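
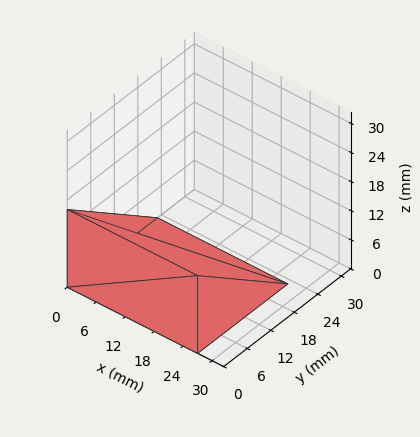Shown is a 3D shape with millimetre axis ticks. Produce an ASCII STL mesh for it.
Reading the render: the shape is a wedge (ramp): 27 × 23 mm base, rising to 16 mm along the y=0 edge and sloping linearly to z=0 at y=23 (dimensions read to the nearest mm from the axis ticks). For the STL, each face is triangulated and given an outward normal.

solid part
  facet normal 0.0000 0.0000 -1.0000
    outer loop
      vertex 27.00 23.00 0.00
      vertex 27.00 0.00 0.00
      vertex 0.00 0.00 0.00
    endloop
  endfacet
  facet normal 0.0000 0.0000 -1.0000
    outer loop
      vertex 0.00 23.00 0.00
      vertex 27.00 23.00 0.00
      vertex 0.00 0.00 0.00
    endloop
  endfacet
  facet normal 0.0000 -1.0000 0.0000
    outer loop
      vertex 0.00 0.00 0.00
      vertex 27.00 0.00 0.00
      vertex 27.00 0.00 16.00
    endloop
  endfacet
  facet normal 0.0000 -1.0000 0.0000
    outer loop
      vertex 0.00 0.00 0.00
      vertex 27.00 0.00 16.00
      vertex 0.00 0.00 16.00
    endloop
  endfacet
  facet normal 0.0000 0.5711 0.8209
    outer loop
      vertex 0.00 0.00 16.00
      vertex 27.00 0.00 16.00
      vertex 27.00 23.00 0.00
    endloop
  endfacet
  facet normal 0.0000 0.5711 0.8209
    outer loop
      vertex 0.00 0.00 16.00
      vertex 27.00 23.00 0.00
      vertex 0.00 23.00 0.00
    endloop
  endfacet
  facet normal -1.0000 0.0000 0.0000
    outer loop
      vertex 0.00 0.00 16.00
      vertex 0.00 23.00 0.00
      vertex 0.00 0.00 0.00
    endloop
  endfacet
  facet normal 1.0000 0.0000 0.0000
    outer loop
      vertex 27.00 0.00 0.00
      vertex 27.00 23.00 0.00
      vertex 27.00 0.00 16.00
    endloop
  endfacet
endsolid part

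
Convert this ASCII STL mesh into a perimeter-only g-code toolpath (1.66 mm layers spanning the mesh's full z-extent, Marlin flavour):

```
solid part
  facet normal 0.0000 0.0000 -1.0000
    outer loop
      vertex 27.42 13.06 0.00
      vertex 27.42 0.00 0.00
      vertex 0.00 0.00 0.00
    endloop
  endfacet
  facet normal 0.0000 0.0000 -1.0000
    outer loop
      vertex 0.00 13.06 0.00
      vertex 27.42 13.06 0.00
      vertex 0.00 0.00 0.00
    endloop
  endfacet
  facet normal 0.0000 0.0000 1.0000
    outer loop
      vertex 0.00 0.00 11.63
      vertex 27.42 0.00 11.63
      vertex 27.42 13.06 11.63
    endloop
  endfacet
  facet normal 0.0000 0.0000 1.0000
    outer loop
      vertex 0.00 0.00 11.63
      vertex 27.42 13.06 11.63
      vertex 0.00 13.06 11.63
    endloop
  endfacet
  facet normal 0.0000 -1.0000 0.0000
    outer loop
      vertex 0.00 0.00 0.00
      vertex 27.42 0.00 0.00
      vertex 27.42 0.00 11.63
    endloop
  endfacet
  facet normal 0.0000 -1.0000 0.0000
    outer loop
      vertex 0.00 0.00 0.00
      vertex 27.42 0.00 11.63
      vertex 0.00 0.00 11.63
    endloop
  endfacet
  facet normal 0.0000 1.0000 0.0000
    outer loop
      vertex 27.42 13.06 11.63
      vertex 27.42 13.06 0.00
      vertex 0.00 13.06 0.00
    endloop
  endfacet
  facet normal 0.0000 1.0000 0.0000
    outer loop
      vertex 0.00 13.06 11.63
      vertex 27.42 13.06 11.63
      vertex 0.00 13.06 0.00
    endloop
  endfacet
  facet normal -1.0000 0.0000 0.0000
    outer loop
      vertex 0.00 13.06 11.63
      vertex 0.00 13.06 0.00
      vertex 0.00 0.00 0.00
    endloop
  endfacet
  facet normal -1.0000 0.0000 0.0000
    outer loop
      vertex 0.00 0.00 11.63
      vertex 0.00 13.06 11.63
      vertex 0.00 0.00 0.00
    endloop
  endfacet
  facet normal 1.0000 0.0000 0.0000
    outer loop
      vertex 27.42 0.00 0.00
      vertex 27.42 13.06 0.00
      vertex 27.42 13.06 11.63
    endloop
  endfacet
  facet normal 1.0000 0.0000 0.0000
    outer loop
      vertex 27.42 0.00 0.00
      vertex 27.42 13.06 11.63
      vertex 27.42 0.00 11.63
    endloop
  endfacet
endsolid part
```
; perimeter-only toolpath
G21 ; units = mm
G90 ; absolute positioning
G28 ; home
; layer 1
G0 Z1.66
G0 X0.00 Y0.00
G1 X27.42 Y0.00
G1 X27.42 Y13.06
G1 X0.00 Y13.06
G1 X0.00 Y0.00
; layer 2
G0 Z3.32
G0 X0.00 Y0.00
G1 X27.42 Y0.00
G1 X27.42 Y13.06
G1 X0.00 Y13.06
G1 X0.00 Y0.00
; layer 3
G0 Z4.98
G0 X0.00 Y0.00
G1 X27.42 Y0.00
G1 X27.42 Y13.06
G1 X0.00 Y13.06
G1 X0.00 Y0.00
; layer 4
G0 Z6.65
G0 X0.00 Y0.00
G1 X27.42 Y0.00
G1 X27.42 Y13.06
G1 X0.00 Y13.06
G1 X0.00 Y0.00
; layer 5
G0 Z8.31
G0 X0.00 Y0.00
G1 X27.42 Y0.00
G1 X27.42 Y13.06
G1 X0.00 Y13.06
G1 X0.00 Y0.00
; layer 6
G0 Z9.97
G0 X0.00 Y0.00
G1 X27.42 Y0.00
G1 X27.42 Y13.06
G1 X0.00 Y13.06
G1 X0.00 Y0.00
; layer 7
G0 Z11.63
G0 X0.00 Y0.00
G1 X27.42 Y0.00
G1 X27.42 Y13.06
G1 X0.00 Y13.06
G1 X0.00 Y0.00
M2 ; end

The solid is a rectangular box, roughly 27.4 × 13.1 mm footprint and 11.6 mm tall. Slicing at Δz = 1.66 mm — 7 equal slices spanning the solid's height, so layer i sits at z = i·h/7 — gives 7 non-empty perimeters. Each is a 4-segment closed polygon; G0 lifts to the layer z and rapids to the start vertex, then G1 traces the edges.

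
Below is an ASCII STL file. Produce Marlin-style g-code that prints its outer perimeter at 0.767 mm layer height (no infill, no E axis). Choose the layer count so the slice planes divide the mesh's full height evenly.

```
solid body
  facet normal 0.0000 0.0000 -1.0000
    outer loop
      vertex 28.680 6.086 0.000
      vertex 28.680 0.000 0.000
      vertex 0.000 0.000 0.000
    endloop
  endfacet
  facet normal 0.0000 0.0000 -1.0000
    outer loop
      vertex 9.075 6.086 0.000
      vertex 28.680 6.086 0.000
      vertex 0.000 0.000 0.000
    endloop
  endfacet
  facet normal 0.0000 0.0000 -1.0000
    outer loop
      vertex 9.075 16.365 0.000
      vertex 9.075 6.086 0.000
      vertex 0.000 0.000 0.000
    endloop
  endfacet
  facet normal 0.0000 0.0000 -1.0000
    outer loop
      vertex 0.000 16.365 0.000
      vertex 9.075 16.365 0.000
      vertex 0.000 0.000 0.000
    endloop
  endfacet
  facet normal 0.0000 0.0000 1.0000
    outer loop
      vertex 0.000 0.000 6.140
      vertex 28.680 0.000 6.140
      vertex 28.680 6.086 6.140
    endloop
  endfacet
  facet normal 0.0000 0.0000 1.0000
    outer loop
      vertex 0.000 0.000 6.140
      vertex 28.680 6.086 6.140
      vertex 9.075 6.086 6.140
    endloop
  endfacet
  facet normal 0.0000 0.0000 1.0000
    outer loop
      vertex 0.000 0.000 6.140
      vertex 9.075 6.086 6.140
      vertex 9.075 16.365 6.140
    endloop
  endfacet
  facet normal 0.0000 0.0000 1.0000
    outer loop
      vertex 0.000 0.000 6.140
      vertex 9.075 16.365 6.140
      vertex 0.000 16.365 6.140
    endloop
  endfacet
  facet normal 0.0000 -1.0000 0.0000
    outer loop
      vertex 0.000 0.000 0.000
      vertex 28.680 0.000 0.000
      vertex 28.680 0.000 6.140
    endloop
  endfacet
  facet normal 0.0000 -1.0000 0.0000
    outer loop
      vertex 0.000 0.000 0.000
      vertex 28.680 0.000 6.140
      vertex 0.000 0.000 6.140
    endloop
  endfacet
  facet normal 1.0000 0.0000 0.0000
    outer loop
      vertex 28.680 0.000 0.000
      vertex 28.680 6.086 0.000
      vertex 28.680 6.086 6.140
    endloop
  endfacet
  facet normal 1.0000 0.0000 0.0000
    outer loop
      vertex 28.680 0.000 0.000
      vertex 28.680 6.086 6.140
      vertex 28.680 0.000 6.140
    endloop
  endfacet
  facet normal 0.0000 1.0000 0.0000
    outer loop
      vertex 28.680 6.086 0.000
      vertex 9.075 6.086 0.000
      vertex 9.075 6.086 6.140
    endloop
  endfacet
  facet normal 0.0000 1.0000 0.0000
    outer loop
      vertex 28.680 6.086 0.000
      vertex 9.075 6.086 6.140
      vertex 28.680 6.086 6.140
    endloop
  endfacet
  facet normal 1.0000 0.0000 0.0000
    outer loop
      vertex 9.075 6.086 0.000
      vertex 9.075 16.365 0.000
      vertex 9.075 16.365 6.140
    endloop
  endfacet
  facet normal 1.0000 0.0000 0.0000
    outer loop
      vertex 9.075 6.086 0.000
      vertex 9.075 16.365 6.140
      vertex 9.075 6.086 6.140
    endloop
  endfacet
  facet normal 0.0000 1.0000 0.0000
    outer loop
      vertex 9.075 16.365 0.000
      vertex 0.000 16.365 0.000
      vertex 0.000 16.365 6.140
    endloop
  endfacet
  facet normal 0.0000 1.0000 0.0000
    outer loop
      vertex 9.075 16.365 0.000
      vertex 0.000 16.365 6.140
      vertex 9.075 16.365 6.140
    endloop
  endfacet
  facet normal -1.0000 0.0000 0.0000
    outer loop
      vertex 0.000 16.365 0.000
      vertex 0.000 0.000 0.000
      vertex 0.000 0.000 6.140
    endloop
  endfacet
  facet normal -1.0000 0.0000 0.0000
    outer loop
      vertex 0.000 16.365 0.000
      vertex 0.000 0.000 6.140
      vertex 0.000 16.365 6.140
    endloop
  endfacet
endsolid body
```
; perimeter-only toolpath
G21 ; units = mm
G90 ; absolute positioning
G28 ; home
; layer 1
G0 Z0.767
G0 X0.000 Y0.000
G1 X28.680 Y0.000
G1 X28.680 Y6.086
G1 X9.075 Y6.086
G1 X9.075 Y16.365
G1 X0.000 Y16.365
G1 X0.000 Y0.000
; layer 2
G0 Z1.535
G0 X0.000 Y0.000
G1 X28.680 Y0.000
G1 X28.680 Y6.086
G1 X9.075 Y6.086
G1 X9.075 Y16.365
G1 X0.000 Y16.365
G1 X0.000 Y0.000
; layer 3
G0 Z2.302
G0 X0.000 Y0.000
G1 X28.680 Y0.000
G1 X28.680 Y6.086
G1 X9.075 Y6.086
G1 X9.075 Y16.365
G1 X0.000 Y16.365
G1 X0.000 Y0.000
; layer 4
G0 Z3.070
G0 X0.000 Y0.000
G1 X28.680 Y0.000
G1 X28.680 Y6.086
G1 X9.075 Y6.086
G1 X9.075 Y16.365
G1 X0.000 Y16.365
G1 X0.000 Y0.000
; layer 5
G0 Z3.837
G0 X0.000 Y0.000
G1 X28.680 Y0.000
G1 X28.680 Y6.086
G1 X9.075 Y6.086
G1 X9.075 Y16.365
G1 X0.000 Y16.365
G1 X0.000 Y0.000
; layer 6
G0 Z4.605
G0 X0.000 Y0.000
G1 X28.680 Y0.000
G1 X28.680 Y6.086
G1 X9.075 Y6.086
G1 X9.075 Y16.365
G1 X0.000 Y16.365
G1 X0.000 Y0.000
; layer 7
G0 Z5.372
G0 X0.000 Y0.000
G1 X28.680 Y0.000
G1 X28.680 Y6.086
G1 X9.075 Y6.086
G1 X9.075 Y16.365
G1 X0.000 Y16.365
G1 X0.000 Y0.000
; layer 8
G0 Z6.140
G0 X0.000 Y0.000
G1 X28.680 Y0.000
G1 X28.680 Y6.086
G1 X9.075 Y6.086
G1 X9.075 Y16.365
G1 X0.000 Y16.365
G1 X0.000 Y0.000
M2 ; end

The solid is an L-shaped prism: outer 28.7 × 16.4 mm, arm thicknesses ≈ 6.09 mm (horizontal) and 9.07 mm (vertical), extruded 6.14 mm in z. Slicing at Δz = 0.767 mm — 8 equal slices spanning the solid's height, so layer i sits at z = i·h/8 — gives 8 non-empty perimeters. Each is a 6-segment closed polygon; G0 lifts to the layer z and rapids to the start vertex, then G1 traces the edges.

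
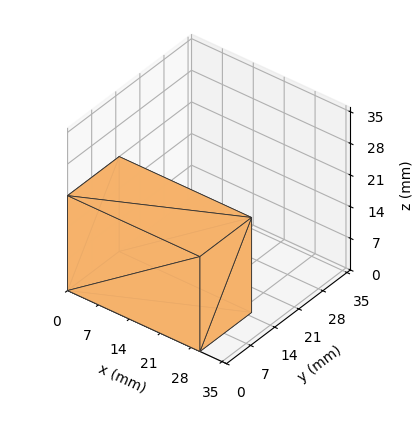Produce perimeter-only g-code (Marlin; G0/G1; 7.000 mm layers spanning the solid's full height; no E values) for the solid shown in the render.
Reading the render: the shape is a rectangular box, roughly 30 × 15 mm footprint and 21 mm tall (dimensions read to the nearest mm from the axis ticks). For the g-code, the solid's height is divided into equal slices at the stated Δz and each level perimeter traced with G1 moves after a G0 lift.

; perimeter-only toolpath
G21 ; units = mm
G90 ; absolute positioning
G28 ; home
; layer 1
G0 Z7.000
G0 X0.000 Y0.000
G1 X30.000 Y0.000
G1 X30.000 Y15.000
G1 X0.000 Y15.000
G1 X0.000 Y0.000
; layer 2
G0 Z14.000
G0 X0.000 Y0.000
G1 X30.000 Y0.000
G1 X30.000 Y15.000
G1 X0.000 Y15.000
G1 X0.000 Y0.000
; layer 3
G0 Z21.000
G0 X0.000 Y0.000
G1 X30.000 Y0.000
G1 X30.000 Y15.000
G1 X0.000 Y15.000
G1 X0.000 Y0.000
M2 ; end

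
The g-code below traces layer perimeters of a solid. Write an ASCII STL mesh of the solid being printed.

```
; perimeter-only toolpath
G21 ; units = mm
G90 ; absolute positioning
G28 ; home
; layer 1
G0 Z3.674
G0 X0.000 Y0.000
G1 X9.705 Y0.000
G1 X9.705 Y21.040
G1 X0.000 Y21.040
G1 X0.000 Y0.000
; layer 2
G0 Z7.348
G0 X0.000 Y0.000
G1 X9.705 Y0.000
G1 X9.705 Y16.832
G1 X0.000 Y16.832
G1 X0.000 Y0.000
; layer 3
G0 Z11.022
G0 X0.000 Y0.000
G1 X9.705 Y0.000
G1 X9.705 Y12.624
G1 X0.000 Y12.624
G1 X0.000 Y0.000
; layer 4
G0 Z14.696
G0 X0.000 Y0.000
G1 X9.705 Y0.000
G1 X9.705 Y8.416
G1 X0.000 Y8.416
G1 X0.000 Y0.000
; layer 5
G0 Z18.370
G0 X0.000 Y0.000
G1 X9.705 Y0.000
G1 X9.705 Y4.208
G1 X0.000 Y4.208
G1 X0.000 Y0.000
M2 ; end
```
solid part
  facet normal 0.0000 0.0000 -1.0000
    outer loop
      vertex 9.705 25.248 0.000
      vertex 9.705 0.000 0.000
      vertex 0.000 0.000 0.000
    endloop
  endfacet
  facet normal 0.0000 0.0000 -1.0000
    outer loop
      vertex 0.000 25.248 0.000
      vertex 9.705 25.248 0.000
      vertex 0.000 0.000 0.000
    endloop
  endfacet
  facet normal 0.0000 -1.0000 0.0000
    outer loop
      vertex 0.000 0.000 0.000
      vertex 9.705 0.000 0.000
      vertex 9.705 0.000 22.044
    endloop
  endfacet
  facet normal 0.0000 -1.0000 0.0000
    outer loop
      vertex 0.000 0.000 0.000
      vertex 9.705 0.000 22.044
      vertex 0.000 0.000 22.044
    endloop
  endfacet
  facet normal 0.0000 0.6577 0.7533
    outer loop
      vertex 0.000 0.000 22.044
      vertex 9.705 0.000 22.044
      vertex 9.705 25.248 0.000
    endloop
  endfacet
  facet normal 0.0000 0.6577 0.7533
    outer loop
      vertex 0.000 0.000 22.044
      vertex 9.705 25.248 0.000
      vertex 0.000 25.248 0.000
    endloop
  endfacet
  facet normal -1.0000 0.0000 0.0000
    outer loop
      vertex 0.000 0.000 22.044
      vertex 0.000 25.248 0.000
      vertex 0.000 0.000 0.000
    endloop
  endfacet
  facet normal 1.0000 0.0000 0.0000
    outer loop
      vertex 9.705 0.000 0.000
      vertex 9.705 25.248 0.000
      vertex 9.705 0.000 22.044
    endloop
  endfacet
endsolid part

The G0 Z moves step by Δz≈3.674 mm. The G1 loops shrink linearly with z, so the solid tapers from its base footprint up to z≈22. Closing with a flat bottom cap and the tapered top and triangulating gives 8 facets — a wedge (ramp): 9.71 × 25.2 mm base, rising to 22 mm along the y=0 edge and sloping linearly to z=0 at y=25.2.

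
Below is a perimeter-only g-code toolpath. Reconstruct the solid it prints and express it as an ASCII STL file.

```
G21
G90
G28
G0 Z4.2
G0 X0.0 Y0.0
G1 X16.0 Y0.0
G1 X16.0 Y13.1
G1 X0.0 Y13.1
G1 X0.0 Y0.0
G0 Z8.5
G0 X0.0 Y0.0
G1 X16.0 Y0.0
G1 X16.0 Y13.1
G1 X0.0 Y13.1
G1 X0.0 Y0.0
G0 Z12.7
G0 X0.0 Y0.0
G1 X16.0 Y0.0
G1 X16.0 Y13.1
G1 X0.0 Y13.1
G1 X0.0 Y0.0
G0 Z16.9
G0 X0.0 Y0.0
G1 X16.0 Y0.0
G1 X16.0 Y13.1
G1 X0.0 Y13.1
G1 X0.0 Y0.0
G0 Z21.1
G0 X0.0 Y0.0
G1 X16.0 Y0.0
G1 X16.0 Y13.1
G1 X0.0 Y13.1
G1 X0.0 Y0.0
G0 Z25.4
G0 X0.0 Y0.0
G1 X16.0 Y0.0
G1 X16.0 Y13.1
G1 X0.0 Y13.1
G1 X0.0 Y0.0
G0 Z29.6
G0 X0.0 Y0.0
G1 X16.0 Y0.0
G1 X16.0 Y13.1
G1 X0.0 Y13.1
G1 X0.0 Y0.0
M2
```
solid part
  facet normal 0.0000 0.0000 -1.0000
    outer loop
      vertex 16.0 13.1 0.0
      vertex 16.0 0.0 0.0
      vertex 0.0 0.0 0.0
    endloop
  endfacet
  facet normal 0.0000 0.0000 -1.0000
    outer loop
      vertex 0.0 13.1 0.0
      vertex 16.0 13.1 0.0
      vertex 0.0 0.0 0.0
    endloop
  endfacet
  facet normal 0.0000 0.0000 1.0000
    outer loop
      vertex 0.0 0.0 29.6
      vertex 16.0 0.0 29.6
      vertex 16.0 13.1 29.6
    endloop
  endfacet
  facet normal 0.0000 0.0000 1.0000
    outer loop
      vertex 0.0 0.0 29.6
      vertex 16.0 13.1 29.6
      vertex 0.0 13.1 29.6
    endloop
  endfacet
  facet normal 0.0000 -1.0000 0.0000
    outer loop
      vertex 0.0 0.0 0.0
      vertex 16.0 0.0 0.0
      vertex 16.0 0.0 29.6
    endloop
  endfacet
  facet normal 0.0000 -1.0000 0.0000
    outer loop
      vertex 0.0 0.0 0.0
      vertex 16.0 0.0 29.6
      vertex 0.0 0.0 29.6
    endloop
  endfacet
  facet normal 0.0000 1.0000 0.0000
    outer loop
      vertex 16.0 13.1 29.6
      vertex 16.0 13.1 0.0
      vertex 0.0 13.1 0.0
    endloop
  endfacet
  facet normal 0.0000 1.0000 0.0000
    outer loop
      vertex 0.0 13.1 29.6
      vertex 16.0 13.1 29.6
      vertex 0.0 13.1 0.0
    endloop
  endfacet
  facet normal -1.0000 0.0000 0.0000
    outer loop
      vertex 0.0 13.1 29.6
      vertex 0.0 13.1 0.0
      vertex 0.0 0.0 0.0
    endloop
  endfacet
  facet normal -1.0000 0.0000 0.0000
    outer loop
      vertex 0.0 0.0 29.6
      vertex 0.0 13.1 29.6
      vertex 0.0 0.0 0.0
    endloop
  endfacet
  facet normal 1.0000 0.0000 0.0000
    outer loop
      vertex 16.0 0.0 0.0
      vertex 16.0 13.1 0.0
      vertex 16.0 13.1 29.6
    endloop
  endfacet
  facet normal 1.0000 0.0000 0.0000
    outer loop
      vertex 16.0 0.0 0.0
      vertex 16.0 13.1 29.6
      vertex 16.0 0.0 29.6
    endloop
  endfacet
endsolid part

The G0 Z moves step by Δz≈4.2 mm. Every layer's G1 loop is the same polygon, so the solid is a straight extrusion of it from z=0 to z≈29.6. Closing with flat bottom and top caps and triangulating gives 12 facets — a rectangular box, roughly 16 × 13.1 mm footprint and 29.6 mm tall.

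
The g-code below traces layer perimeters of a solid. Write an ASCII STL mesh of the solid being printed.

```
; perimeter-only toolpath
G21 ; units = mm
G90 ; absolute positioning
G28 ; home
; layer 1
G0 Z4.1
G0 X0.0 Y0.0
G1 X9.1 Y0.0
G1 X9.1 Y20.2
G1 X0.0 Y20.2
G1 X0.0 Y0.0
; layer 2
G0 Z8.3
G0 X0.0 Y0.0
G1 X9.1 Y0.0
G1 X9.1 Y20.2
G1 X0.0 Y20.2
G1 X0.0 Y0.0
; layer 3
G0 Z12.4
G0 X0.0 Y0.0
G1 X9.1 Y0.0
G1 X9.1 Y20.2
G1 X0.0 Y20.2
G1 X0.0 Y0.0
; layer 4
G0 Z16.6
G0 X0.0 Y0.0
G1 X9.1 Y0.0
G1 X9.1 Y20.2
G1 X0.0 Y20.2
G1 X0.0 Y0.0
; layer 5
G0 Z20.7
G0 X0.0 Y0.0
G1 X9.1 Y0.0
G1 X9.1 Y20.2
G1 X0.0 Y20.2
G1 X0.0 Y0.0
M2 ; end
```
solid part
  facet normal 0.0000 0.0000 -1.0000
    outer loop
      vertex 9.1 20.2 0.0
      vertex 9.1 0.0 0.0
      vertex 0.0 0.0 0.0
    endloop
  endfacet
  facet normal 0.0000 0.0000 -1.0000
    outer loop
      vertex 0.0 20.2 0.0
      vertex 9.1 20.2 0.0
      vertex 0.0 0.0 0.0
    endloop
  endfacet
  facet normal 0.0000 0.0000 1.0000
    outer loop
      vertex 0.0 0.0 20.7
      vertex 9.1 0.0 20.7
      vertex 9.1 20.2 20.7
    endloop
  endfacet
  facet normal 0.0000 0.0000 1.0000
    outer loop
      vertex 0.0 0.0 20.7
      vertex 9.1 20.2 20.7
      vertex 0.0 20.2 20.7
    endloop
  endfacet
  facet normal 0.0000 -1.0000 0.0000
    outer loop
      vertex 0.0 0.0 0.0
      vertex 9.1 0.0 0.0
      vertex 9.1 0.0 20.7
    endloop
  endfacet
  facet normal 0.0000 -1.0000 0.0000
    outer loop
      vertex 0.0 0.0 0.0
      vertex 9.1 0.0 20.7
      vertex 0.0 0.0 20.7
    endloop
  endfacet
  facet normal 0.0000 1.0000 0.0000
    outer loop
      vertex 9.1 20.2 20.7
      vertex 9.1 20.2 0.0
      vertex 0.0 20.2 0.0
    endloop
  endfacet
  facet normal 0.0000 1.0000 0.0000
    outer loop
      vertex 0.0 20.2 20.7
      vertex 9.1 20.2 20.7
      vertex 0.0 20.2 0.0
    endloop
  endfacet
  facet normal -1.0000 0.0000 0.0000
    outer loop
      vertex 0.0 20.2 20.7
      vertex 0.0 20.2 0.0
      vertex 0.0 0.0 0.0
    endloop
  endfacet
  facet normal -1.0000 0.0000 0.0000
    outer loop
      vertex 0.0 0.0 20.7
      vertex 0.0 20.2 20.7
      vertex 0.0 0.0 0.0
    endloop
  endfacet
  facet normal 1.0000 0.0000 0.0000
    outer loop
      vertex 9.1 0.0 0.0
      vertex 9.1 20.2 0.0
      vertex 9.1 20.2 20.7
    endloop
  endfacet
  facet normal 1.0000 0.0000 0.0000
    outer loop
      vertex 9.1 0.0 0.0
      vertex 9.1 20.2 20.7
      vertex 9.1 0.0 20.7
    endloop
  endfacet
endsolid part

The G0 Z moves step by Δz≈4.1 mm. Every layer's G1 loop is the same polygon, so the solid is a straight extrusion of it from z=0 to z≈20.7. Closing with flat bottom and top caps and triangulating gives 12 facets — a rectangular box, roughly 9.1 × 20.2 mm footprint and 20.7 mm tall.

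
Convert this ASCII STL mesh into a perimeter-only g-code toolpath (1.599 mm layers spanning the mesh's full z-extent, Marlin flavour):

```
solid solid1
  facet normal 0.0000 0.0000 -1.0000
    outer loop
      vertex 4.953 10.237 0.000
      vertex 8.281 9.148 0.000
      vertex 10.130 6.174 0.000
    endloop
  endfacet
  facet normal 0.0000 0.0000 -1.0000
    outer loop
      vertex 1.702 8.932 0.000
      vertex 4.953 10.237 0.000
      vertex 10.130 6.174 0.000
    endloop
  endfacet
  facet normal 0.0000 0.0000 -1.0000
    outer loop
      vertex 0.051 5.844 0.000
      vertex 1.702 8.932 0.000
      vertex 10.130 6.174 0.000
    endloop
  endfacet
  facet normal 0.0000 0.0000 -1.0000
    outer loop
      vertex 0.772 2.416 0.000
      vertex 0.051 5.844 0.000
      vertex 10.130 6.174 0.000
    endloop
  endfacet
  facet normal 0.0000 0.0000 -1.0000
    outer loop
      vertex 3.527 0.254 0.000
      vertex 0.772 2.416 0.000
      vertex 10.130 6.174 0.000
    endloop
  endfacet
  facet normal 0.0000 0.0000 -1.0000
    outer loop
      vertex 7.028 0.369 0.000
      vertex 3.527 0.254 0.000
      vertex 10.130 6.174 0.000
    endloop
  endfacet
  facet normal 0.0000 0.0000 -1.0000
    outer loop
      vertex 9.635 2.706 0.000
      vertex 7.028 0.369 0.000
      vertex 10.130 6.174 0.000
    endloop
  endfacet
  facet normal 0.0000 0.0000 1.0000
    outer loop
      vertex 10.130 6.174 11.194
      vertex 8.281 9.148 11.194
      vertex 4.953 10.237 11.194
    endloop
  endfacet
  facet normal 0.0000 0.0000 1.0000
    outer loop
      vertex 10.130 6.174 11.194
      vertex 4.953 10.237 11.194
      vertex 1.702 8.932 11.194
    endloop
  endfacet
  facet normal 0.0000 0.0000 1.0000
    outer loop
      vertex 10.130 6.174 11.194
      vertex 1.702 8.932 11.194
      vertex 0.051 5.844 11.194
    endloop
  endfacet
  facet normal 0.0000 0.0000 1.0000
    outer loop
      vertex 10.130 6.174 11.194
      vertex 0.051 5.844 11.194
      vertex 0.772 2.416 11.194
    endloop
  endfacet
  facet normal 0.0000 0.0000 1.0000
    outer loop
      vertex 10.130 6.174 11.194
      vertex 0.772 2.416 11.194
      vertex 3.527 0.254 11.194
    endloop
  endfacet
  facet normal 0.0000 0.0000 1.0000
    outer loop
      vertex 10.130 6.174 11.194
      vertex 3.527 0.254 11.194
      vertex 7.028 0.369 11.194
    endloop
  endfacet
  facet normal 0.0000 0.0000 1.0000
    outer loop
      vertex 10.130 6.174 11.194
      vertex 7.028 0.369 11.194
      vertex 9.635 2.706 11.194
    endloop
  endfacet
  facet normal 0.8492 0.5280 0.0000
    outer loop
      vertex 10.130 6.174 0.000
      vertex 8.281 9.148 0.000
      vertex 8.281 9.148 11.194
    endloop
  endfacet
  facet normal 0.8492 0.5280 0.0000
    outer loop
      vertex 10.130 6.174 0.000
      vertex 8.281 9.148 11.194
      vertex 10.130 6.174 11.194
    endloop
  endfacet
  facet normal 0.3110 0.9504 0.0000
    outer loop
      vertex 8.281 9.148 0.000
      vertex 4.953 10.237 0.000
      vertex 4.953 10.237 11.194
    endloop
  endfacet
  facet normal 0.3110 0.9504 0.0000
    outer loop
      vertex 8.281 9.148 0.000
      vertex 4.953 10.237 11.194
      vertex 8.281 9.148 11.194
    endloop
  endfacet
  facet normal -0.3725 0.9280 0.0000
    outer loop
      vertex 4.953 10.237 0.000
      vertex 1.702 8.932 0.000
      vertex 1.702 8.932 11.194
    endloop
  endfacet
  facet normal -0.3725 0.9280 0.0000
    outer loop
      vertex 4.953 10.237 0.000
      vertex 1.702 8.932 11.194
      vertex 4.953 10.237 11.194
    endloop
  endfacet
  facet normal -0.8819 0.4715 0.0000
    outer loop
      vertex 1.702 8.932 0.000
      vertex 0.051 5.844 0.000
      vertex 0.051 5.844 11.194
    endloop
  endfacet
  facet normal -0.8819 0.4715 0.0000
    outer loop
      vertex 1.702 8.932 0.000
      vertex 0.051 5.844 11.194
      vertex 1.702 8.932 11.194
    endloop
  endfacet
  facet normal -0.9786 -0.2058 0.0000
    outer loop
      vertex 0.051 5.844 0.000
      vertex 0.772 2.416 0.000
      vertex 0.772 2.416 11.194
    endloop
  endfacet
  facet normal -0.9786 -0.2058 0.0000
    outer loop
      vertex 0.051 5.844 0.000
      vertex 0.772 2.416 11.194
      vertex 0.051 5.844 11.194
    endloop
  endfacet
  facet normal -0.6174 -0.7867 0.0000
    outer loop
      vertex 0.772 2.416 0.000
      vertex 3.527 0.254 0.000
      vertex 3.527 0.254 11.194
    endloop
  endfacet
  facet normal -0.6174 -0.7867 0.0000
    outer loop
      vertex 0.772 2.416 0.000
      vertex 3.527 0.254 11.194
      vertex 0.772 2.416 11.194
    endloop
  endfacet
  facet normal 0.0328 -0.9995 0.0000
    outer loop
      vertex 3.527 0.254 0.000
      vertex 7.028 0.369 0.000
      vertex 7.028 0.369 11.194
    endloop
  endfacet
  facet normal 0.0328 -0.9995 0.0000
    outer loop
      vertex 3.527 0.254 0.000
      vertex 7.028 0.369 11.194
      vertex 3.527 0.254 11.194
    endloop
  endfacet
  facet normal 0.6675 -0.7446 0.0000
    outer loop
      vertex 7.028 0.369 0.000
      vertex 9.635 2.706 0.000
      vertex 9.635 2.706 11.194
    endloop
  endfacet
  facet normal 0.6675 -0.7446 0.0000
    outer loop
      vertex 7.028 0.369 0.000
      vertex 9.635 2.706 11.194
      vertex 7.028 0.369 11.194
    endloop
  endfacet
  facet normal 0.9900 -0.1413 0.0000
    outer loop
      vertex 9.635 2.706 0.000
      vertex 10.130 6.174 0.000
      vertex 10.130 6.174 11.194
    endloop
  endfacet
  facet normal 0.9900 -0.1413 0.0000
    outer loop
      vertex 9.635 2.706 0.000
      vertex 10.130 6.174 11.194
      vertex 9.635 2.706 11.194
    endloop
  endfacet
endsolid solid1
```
; perimeter-only toolpath
G21 ; units = mm
G90 ; absolute positioning
G28 ; home
; layer 1
G0 Z1.599
G0 X10.130 Y6.174
G1 X8.281 Y9.148
G1 X4.953 Y10.237
G1 X1.702 Y8.932
G1 X0.051 Y5.844
G1 X0.772 Y2.416
G1 X3.527 Y0.254
G1 X7.028 Y0.369
G1 X9.635 Y2.706
G1 X10.130 Y6.174
; layer 2
G0 Z3.198
G0 X10.130 Y6.174
G1 X8.281 Y9.148
G1 X4.953 Y10.237
G1 X1.702 Y8.932
G1 X0.051 Y5.844
G1 X0.772 Y2.416
G1 X3.527 Y0.254
G1 X7.028 Y0.369
G1 X9.635 Y2.706
G1 X10.130 Y6.174
; layer 3
G0 Z4.797
G0 X10.130 Y6.174
G1 X8.281 Y9.148
G1 X4.953 Y10.237
G1 X1.702 Y8.932
G1 X0.051 Y5.844
G1 X0.772 Y2.416
G1 X3.527 Y0.254
G1 X7.028 Y0.369
G1 X9.635 Y2.706
G1 X10.130 Y6.174
; layer 4
G0 Z6.397
G0 X10.130 Y6.174
G1 X8.281 Y9.148
G1 X4.953 Y10.237
G1 X1.702 Y8.932
G1 X0.051 Y5.844
G1 X0.772 Y2.416
G1 X3.527 Y0.254
G1 X7.028 Y0.369
G1 X9.635 Y2.706
G1 X10.130 Y6.174
; layer 5
G0 Z7.996
G0 X10.130 Y6.174
G1 X8.281 Y9.148
G1 X4.953 Y10.237
G1 X1.702 Y8.932
G1 X0.051 Y5.844
G1 X0.772 Y2.416
G1 X3.527 Y0.254
G1 X7.028 Y0.369
G1 X9.635 Y2.706
G1 X10.130 Y6.174
; layer 6
G0 Z9.595
G0 X10.130 Y6.174
G1 X8.281 Y9.148
G1 X4.953 Y10.237
G1 X1.702 Y8.932
G1 X0.051 Y5.844
G1 X0.772 Y2.416
G1 X3.527 Y0.254
G1 X7.028 Y0.369
G1 X9.635 Y2.706
G1 X10.130 Y6.174
; layer 7
G0 Z11.194
G0 X10.130 Y6.174
G1 X8.281 Y9.148
G1 X4.953 Y10.237
G1 X1.702 Y8.932
G1 X0.051 Y5.844
G1 X0.772 Y2.416
G1 X3.527 Y0.254
G1 X7.028 Y0.369
G1 X9.635 Y2.706
G1 X10.130 Y6.174
M2 ; end

The solid is a regular 9-sided prism (a cylinder approximated with 9 flat sides), circumscribed radius ≈ 5.12 mm, height ≈ 11.2 mm. Slicing at Δz = 1.599 mm — 7 equal slices spanning the solid's height, so layer i sits at z = i·h/7 — gives 7 non-empty perimeters. Each is a 9-segment closed polygon; G0 lifts to the layer z and rapids to the start vertex, then G1 traces the edges.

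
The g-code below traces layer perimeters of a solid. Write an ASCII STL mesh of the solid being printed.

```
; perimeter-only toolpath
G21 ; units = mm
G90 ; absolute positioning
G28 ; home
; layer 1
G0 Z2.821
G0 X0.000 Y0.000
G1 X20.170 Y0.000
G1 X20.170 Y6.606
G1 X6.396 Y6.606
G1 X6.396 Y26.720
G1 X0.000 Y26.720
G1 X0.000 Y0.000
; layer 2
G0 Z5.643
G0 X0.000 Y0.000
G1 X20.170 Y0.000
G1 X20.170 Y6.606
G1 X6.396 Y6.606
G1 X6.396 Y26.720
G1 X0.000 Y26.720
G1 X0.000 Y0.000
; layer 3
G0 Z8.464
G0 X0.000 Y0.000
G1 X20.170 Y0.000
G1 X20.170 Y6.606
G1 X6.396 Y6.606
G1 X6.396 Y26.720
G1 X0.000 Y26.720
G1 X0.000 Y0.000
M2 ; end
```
solid part
  facet normal 0.0000 0.0000 -1.0000
    outer loop
      vertex 20.170 6.606 0.000
      vertex 20.170 0.000 0.000
      vertex 0.000 0.000 0.000
    endloop
  endfacet
  facet normal 0.0000 0.0000 -1.0000
    outer loop
      vertex 6.396 6.606 0.000
      vertex 20.170 6.606 0.000
      vertex 0.000 0.000 0.000
    endloop
  endfacet
  facet normal 0.0000 0.0000 -1.0000
    outer loop
      vertex 6.396 26.720 0.000
      vertex 6.396 6.606 0.000
      vertex 0.000 0.000 0.000
    endloop
  endfacet
  facet normal 0.0000 0.0000 -1.0000
    outer loop
      vertex 0.000 26.720 0.000
      vertex 6.396 26.720 0.000
      vertex 0.000 0.000 0.000
    endloop
  endfacet
  facet normal 0.0000 0.0000 1.0000
    outer loop
      vertex 0.000 0.000 8.464
      vertex 20.170 0.000 8.464
      vertex 20.170 6.606 8.464
    endloop
  endfacet
  facet normal 0.0000 0.0000 1.0000
    outer loop
      vertex 0.000 0.000 8.464
      vertex 20.170 6.606 8.464
      vertex 6.396 6.606 8.464
    endloop
  endfacet
  facet normal 0.0000 0.0000 1.0000
    outer loop
      vertex 0.000 0.000 8.464
      vertex 6.396 6.606 8.464
      vertex 6.396 26.720 8.464
    endloop
  endfacet
  facet normal 0.0000 0.0000 1.0000
    outer loop
      vertex 0.000 0.000 8.464
      vertex 6.396 26.720 8.464
      vertex 0.000 26.720 8.464
    endloop
  endfacet
  facet normal 0.0000 -1.0000 0.0000
    outer loop
      vertex 0.000 0.000 0.000
      vertex 20.170 0.000 0.000
      vertex 20.170 0.000 8.464
    endloop
  endfacet
  facet normal 0.0000 -1.0000 0.0000
    outer loop
      vertex 0.000 0.000 0.000
      vertex 20.170 0.000 8.464
      vertex 0.000 0.000 8.464
    endloop
  endfacet
  facet normal 1.0000 0.0000 0.0000
    outer loop
      vertex 20.170 0.000 0.000
      vertex 20.170 6.606 0.000
      vertex 20.170 6.606 8.464
    endloop
  endfacet
  facet normal 1.0000 0.0000 0.0000
    outer loop
      vertex 20.170 0.000 0.000
      vertex 20.170 6.606 8.464
      vertex 20.170 0.000 8.464
    endloop
  endfacet
  facet normal 0.0000 1.0000 0.0000
    outer loop
      vertex 20.170 6.606 0.000
      vertex 6.396 6.606 0.000
      vertex 6.396 6.606 8.464
    endloop
  endfacet
  facet normal 0.0000 1.0000 0.0000
    outer loop
      vertex 20.170 6.606 0.000
      vertex 6.396 6.606 8.464
      vertex 20.170 6.606 8.464
    endloop
  endfacet
  facet normal 1.0000 0.0000 0.0000
    outer loop
      vertex 6.396 6.606 0.000
      vertex 6.396 26.720 0.000
      vertex 6.396 26.720 8.464
    endloop
  endfacet
  facet normal 1.0000 0.0000 0.0000
    outer loop
      vertex 6.396 6.606 0.000
      vertex 6.396 26.720 8.464
      vertex 6.396 6.606 8.464
    endloop
  endfacet
  facet normal 0.0000 1.0000 0.0000
    outer loop
      vertex 6.396 26.720 0.000
      vertex 0.000 26.720 0.000
      vertex 0.000 26.720 8.464
    endloop
  endfacet
  facet normal 0.0000 1.0000 0.0000
    outer loop
      vertex 6.396 26.720 0.000
      vertex 0.000 26.720 8.464
      vertex 6.396 26.720 8.464
    endloop
  endfacet
  facet normal -1.0000 0.0000 0.0000
    outer loop
      vertex 0.000 26.720 0.000
      vertex 0.000 0.000 0.000
      vertex 0.000 0.000 8.464
    endloop
  endfacet
  facet normal -1.0000 0.0000 0.0000
    outer loop
      vertex 0.000 26.720 0.000
      vertex 0.000 0.000 8.464
      vertex 0.000 26.720 8.464
    endloop
  endfacet
endsolid part

The G0 Z moves step by Δz≈2.821 mm. Every layer's G1 loop is the same polygon, so the solid is a straight extrusion of it from z=0 to z≈8.46. Closing with flat bottom and top caps and triangulating gives 20 facets — an L-shaped prism: outer 20.2 × 26.7 mm, arm thicknesses ≈ 6.61 mm (horizontal) and 6.4 mm (vertical), extruded 8.46 mm in z.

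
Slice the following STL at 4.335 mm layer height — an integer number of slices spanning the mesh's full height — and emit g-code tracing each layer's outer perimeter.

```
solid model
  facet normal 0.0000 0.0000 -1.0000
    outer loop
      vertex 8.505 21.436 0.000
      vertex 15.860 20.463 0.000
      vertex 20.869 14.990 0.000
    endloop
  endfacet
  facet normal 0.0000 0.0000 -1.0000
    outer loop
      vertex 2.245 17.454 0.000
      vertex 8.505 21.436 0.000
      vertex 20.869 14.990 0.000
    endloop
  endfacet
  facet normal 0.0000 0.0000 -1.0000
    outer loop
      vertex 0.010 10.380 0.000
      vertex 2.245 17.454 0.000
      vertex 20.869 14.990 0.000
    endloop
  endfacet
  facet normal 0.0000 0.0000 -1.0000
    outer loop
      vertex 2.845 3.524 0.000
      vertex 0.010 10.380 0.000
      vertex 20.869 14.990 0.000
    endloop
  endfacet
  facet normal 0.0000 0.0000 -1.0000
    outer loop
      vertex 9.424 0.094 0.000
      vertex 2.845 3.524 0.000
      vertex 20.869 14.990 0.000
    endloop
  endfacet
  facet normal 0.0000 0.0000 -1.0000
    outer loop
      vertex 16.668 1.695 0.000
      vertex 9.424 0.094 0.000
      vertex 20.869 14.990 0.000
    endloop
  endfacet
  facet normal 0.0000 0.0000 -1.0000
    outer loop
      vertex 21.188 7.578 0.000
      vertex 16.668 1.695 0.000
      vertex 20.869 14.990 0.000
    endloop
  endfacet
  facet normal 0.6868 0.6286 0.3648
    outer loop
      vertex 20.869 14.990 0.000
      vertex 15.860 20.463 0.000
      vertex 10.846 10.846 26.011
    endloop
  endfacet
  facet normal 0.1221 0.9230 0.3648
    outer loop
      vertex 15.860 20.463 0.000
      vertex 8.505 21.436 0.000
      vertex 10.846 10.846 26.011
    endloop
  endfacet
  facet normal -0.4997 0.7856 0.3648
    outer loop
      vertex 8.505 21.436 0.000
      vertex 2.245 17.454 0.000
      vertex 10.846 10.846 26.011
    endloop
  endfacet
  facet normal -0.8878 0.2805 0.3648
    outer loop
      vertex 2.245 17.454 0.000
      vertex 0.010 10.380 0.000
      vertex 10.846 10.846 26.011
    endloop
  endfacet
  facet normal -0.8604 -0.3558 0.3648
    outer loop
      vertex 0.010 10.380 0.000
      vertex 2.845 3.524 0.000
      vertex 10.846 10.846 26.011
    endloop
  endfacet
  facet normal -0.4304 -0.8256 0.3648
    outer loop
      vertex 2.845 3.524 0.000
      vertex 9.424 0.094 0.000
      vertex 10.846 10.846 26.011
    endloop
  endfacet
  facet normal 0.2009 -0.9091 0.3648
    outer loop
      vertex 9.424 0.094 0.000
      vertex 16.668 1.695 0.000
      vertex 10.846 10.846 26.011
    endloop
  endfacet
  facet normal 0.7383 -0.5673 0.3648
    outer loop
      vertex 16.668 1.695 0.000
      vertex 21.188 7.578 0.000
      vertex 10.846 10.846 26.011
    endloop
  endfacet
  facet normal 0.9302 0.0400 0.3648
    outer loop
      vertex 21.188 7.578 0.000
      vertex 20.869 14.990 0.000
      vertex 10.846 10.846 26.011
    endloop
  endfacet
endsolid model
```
; perimeter-only toolpath
G21 ; units = mm
G90 ; absolute positioning
G28 ; home
; layer 1
G0 Z4.335
G0 X19.198 Y14.299
G1 X15.024 Y18.860
G1 X8.895 Y19.671
G1 X3.679 Y16.353
G1 X1.816 Y10.458
G1 X4.179 Y4.744
G1 X9.661 Y1.886
G1 X15.698 Y3.220
G1 X19.464 Y8.123
G1 X19.198 Y14.299
; layer 2
G0 Z8.670
G0 X17.528 Y13.609
G1 X14.189 Y17.257
G1 X9.285 Y17.906
G1 X5.112 Y15.251
G1 X3.622 Y10.535
G1 X5.512 Y5.965
G1 X9.898 Y3.678
G1 X14.727 Y4.745
G1 X17.741 Y8.667
G1 X17.528 Y13.609
; layer 3
G0 Z13.006
G0 X15.857 Y12.918
G1 X13.353 Y15.654
G1 X9.675 Y16.141
G1 X6.546 Y14.150
G1 X5.428 Y10.613
G1 X6.846 Y7.185
G1 X10.135 Y5.470
G1 X13.757 Y6.271
G1 X16.017 Y9.212
G1 X15.857 Y12.918
; layer 4
G0 Z17.341
G0 X14.187 Y12.227
G1 X12.517 Y14.052
G1 X10.066 Y14.376
G1 X7.979 Y13.049
G1 X7.234 Y10.691
G1 X8.179 Y8.405
G1 X10.372 Y7.262
G1 X12.787 Y7.796
G1 X14.293 Y9.757
G1 X14.187 Y12.227
; layer 5
G0 Z21.676
G0 X12.517 Y11.537
G1 X11.682 Y12.449
G1 X10.456 Y12.611
G1 X9.413 Y11.947
G1 X9.040 Y10.768
G1 X9.513 Y9.626
G1 X10.609 Y9.054
G1 X11.816 Y9.321
G1 X12.570 Y10.301
G1 X12.517 Y11.537
M2 ; end

The solid is a regular 9-sided pyramid, base circumscribed radius ≈ 10.8 mm, apex at z ≈ 26 mm. Slicing at Δz = 4.335 mm — 6 equal slices spanning the solid's height, so layer i sits at z = i·h/6 — gives 5 non-empty perimeters. Each is a 9-segment closed polygon; G0 lifts to the layer z and rapids to the start vertex, then G1 traces the edges. The cross-section shrinks linearly with z (the slice at the apex is degenerate and omitted).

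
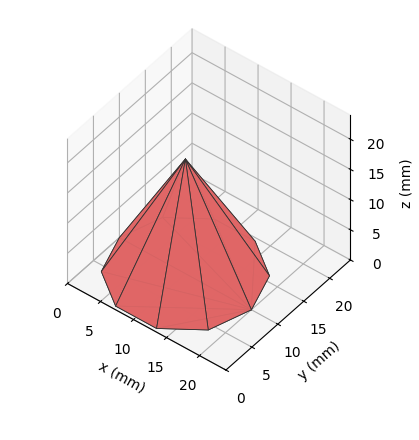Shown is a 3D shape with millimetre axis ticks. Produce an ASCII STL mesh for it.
Reading the render: the shape is a regular 10-sided pyramid, base circumscribed radius ≈ 10 mm, apex at z ≈ 19 mm (dimensions read to the nearest mm from the axis ticks). For the STL, each face is triangulated and given an outward normal.

solid part
  facet normal 0.0000 0.0000 -1.0000
    outer loop
      vertex 13.1 19.5 0.0
      vertex 18.1 15.9 0.0
      vertex 20.0 10.0 0.0
    endloop
  endfacet
  facet normal 0.0000 0.0000 -1.0000
    outer loop
      vertex 6.9 19.5 0.0
      vertex 13.1 19.5 0.0
      vertex 20.0 10.0 0.0
    endloop
  endfacet
  facet normal 0.0000 0.0000 -1.0000
    outer loop
      vertex 1.9 15.9 0.0
      vertex 6.9 19.5 0.0
      vertex 20.0 10.0 0.0
    endloop
  endfacet
  facet normal 0.0000 0.0000 -1.0000
    outer loop
      vertex 0.0 10.0 0.0
      vertex 1.9 15.9 0.0
      vertex 20.0 10.0 0.0
    endloop
  endfacet
  facet normal 0.0000 0.0000 -1.0000
    outer loop
      vertex 1.9 4.1 0.0
      vertex 0.0 10.0 0.0
      vertex 20.0 10.0 0.0
    endloop
  endfacet
  facet normal 0.0000 0.0000 -1.0000
    outer loop
      vertex 6.9 0.5 0.0
      vertex 1.9 4.1 0.0
      vertex 20.0 10.0 0.0
    endloop
  endfacet
  facet normal 0.0000 0.0000 -1.0000
    outer loop
      vertex 13.1 0.5 0.0
      vertex 6.9 0.5 0.0
      vertex 20.0 10.0 0.0
    endloop
  endfacet
  facet normal 0.0000 0.0000 -1.0000
    outer loop
      vertex 18.1 4.1 0.0
      vertex 13.1 0.5 0.0
      vertex 20.0 10.0 0.0
    endloop
  endfacet
  facet normal 0.8510 0.2741 0.4479
    outer loop
      vertex 20.0 10.0 0.0
      vertex 18.1 15.9 0.0
      vertex 10.0 10.0 19.0
    endloop
  endfacet
  facet normal 0.5224 0.7255 0.4480
    outer loop
      vertex 18.1 15.9 0.0
      vertex 13.1 19.5 0.0
      vertex 10.0 10.0 19.0
    endloop
  endfacet
  facet normal 0.0000 0.8944 0.4472
    outer loop
      vertex 13.1 19.5 0.0
      vertex 6.9 19.5 0.0
      vertex 10.0 10.0 19.0
    endloop
  endfacet
  facet normal -0.5224 0.7255 0.4480
    outer loop
      vertex 6.9 19.5 0.0
      vertex 1.9 15.9 0.0
      vertex 10.0 10.0 19.0
    endloop
  endfacet
  facet normal -0.8510 0.2741 0.4479
    outer loop
      vertex 1.9 15.9 0.0
      vertex 0.0 10.0 0.0
      vertex 10.0 10.0 19.0
    endloop
  endfacet
  facet normal -0.8510 -0.2741 0.4479
    outer loop
      vertex 0.0 10.0 0.0
      vertex 1.9 4.1 0.0
      vertex 10.0 10.0 19.0
    endloop
  endfacet
  facet normal -0.5224 -0.7255 0.4480
    outer loop
      vertex 1.9 4.1 0.0
      vertex 6.9 0.5 0.0
      vertex 10.0 10.0 19.0
    endloop
  endfacet
  facet normal 0.0000 -0.8944 0.4472
    outer loop
      vertex 6.9 0.5 0.0
      vertex 13.1 0.5 0.0
      vertex 10.0 10.0 19.0
    endloop
  endfacet
  facet normal 0.5224 -0.7255 0.4480
    outer loop
      vertex 13.1 0.5 0.0
      vertex 18.1 4.1 0.0
      vertex 10.0 10.0 19.0
    endloop
  endfacet
  facet normal 0.8510 -0.2741 0.4479
    outer loop
      vertex 18.1 4.1 0.0
      vertex 20.0 10.0 0.0
      vertex 10.0 10.0 19.0
    endloop
  endfacet
endsolid part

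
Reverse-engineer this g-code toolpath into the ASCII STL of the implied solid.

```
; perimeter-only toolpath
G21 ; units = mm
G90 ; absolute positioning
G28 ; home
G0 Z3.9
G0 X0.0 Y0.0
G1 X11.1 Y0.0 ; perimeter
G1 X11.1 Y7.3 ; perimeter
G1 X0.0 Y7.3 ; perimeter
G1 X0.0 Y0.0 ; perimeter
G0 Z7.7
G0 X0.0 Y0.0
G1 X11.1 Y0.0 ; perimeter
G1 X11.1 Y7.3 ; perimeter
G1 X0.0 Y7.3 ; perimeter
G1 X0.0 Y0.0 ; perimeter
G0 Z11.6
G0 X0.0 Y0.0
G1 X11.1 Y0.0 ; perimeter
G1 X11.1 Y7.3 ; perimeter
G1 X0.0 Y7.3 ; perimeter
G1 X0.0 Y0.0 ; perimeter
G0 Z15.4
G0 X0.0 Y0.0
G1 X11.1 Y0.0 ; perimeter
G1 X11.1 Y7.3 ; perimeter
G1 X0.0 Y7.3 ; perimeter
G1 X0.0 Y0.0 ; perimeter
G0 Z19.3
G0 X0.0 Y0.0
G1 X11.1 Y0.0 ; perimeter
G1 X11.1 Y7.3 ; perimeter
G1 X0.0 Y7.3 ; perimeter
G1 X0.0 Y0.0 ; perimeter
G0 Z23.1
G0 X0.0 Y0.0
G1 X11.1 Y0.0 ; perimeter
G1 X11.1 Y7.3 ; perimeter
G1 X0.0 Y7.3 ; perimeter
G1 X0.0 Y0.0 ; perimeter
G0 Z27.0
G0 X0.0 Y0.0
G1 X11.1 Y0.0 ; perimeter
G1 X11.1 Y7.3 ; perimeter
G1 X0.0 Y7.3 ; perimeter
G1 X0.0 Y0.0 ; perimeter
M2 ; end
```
solid part
  facet normal 0.0000 0.0000 -1.0000
    outer loop
      vertex 11.1 7.3 0.0
      vertex 11.1 0.0 0.0
      vertex 0.0 0.0 0.0
    endloop
  endfacet
  facet normal 0.0000 0.0000 -1.0000
    outer loop
      vertex 0.0 7.3 0.0
      vertex 11.1 7.3 0.0
      vertex 0.0 0.0 0.0
    endloop
  endfacet
  facet normal 0.0000 0.0000 1.0000
    outer loop
      vertex 0.0 0.0 27.0
      vertex 11.1 0.0 27.0
      vertex 11.1 7.3 27.0
    endloop
  endfacet
  facet normal 0.0000 0.0000 1.0000
    outer loop
      vertex 0.0 0.0 27.0
      vertex 11.1 7.3 27.0
      vertex 0.0 7.3 27.0
    endloop
  endfacet
  facet normal 0.0000 -1.0000 0.0000
    outer loop
      vertex 0.0 0.0 0.0
      vertex 11.1 0.0 0.0
      vertex 11.1 0.0 27.0
    endloop
  endfacet
  facet normal 0.0000 -1.0000 0.0000
    outer loop
      vertex 0.0 0.0 0.0
      vertex 11.1 0.0 27.0
      vertex 0.0 0.0 27.0
    endloop
  endfacet
  facet normal 0.0000 1.0000 0.0000
    outer loop
      vertex 11.1 7.3 27.0
      vertex 11.1 7.3 0.0
      vertex 0.0 7.3 0.0
    endloop
  endfacet
  facet normal 0.0000 1.0000 0.0000
    outer loop
      vertex 0.0 7.3 27.0
      vertex 11.1 7.3 27.0
      vertex 0.0 7.3 0.0
    endloop
  endfacet
  facet normal -1.0000 0.0000 0.0000
    outer loop
      vertex 0.0 7.3 27.0
      vertex 0.0 7.3 0.0
      vertex 0.0 0.0 0.0
    endloop
  endfacet
  facet normal -1.0000 0.0000 0.0000
    outer loop
      vertex 0.0 0.0 27.0
      vertex 0.0 7.3 27.0
      vertex 0.0 0.0 0.0
    endloop
  endfacet
  facet normal 1.0000 0.0000 0.0000
    outer loop
      vertex 11.1 0.0 0.0
      vertex 11.1 7.3 0.0
      vertex 11.1 7.3 27.0
    endloop
  endfacet
  facet normal 1.0000 0.0000 0.0000
    outer loop
      vertex 11.1 0.0 0.0
      vertex 11.1 7.3 27.0
      vertex 11.1 0.0 27.0
    endloop
  endfacet
endsolid part

The G0 Z moves step by Δz≈3.9 mm. Every layer's G1 loop is the same polygon, so the solid is a straight extrusion of it from z=0 to z≈27. Closing with flat bottom and top caps and triangulating gives 12 facets — a rectangular box, roughly 11.1 × 7.3 mm footprint and 27 mm tall.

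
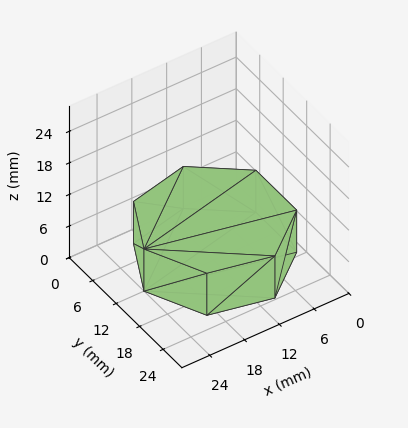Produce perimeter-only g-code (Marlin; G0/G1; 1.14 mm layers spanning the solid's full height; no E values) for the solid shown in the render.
Reading the render: the shape is a regular 7-sided prism (a cylinder approximated with 7 flat sides), circumscribed radius ≈ 12 mm, height ≈ 8 mm (dimensions read to the nearest mm from the axis ticks). For the g-code, the solid's height is divided into equal slices at the stated Δz and each level perimeter traced with G1 moves after a G0 lift.

; perimeter-only toolpath
G21 ; units = mm
G90 ; absolute positioning
G28 ; home
; layer 1
G0 Z1.14
G0 X24.00 Y12.00
G1 X19.48 Y21.38
G1 X9.33 Y23.70
G1 X1.19 Y17.21
G1 X1.19 Y6.79
G1 X9.33 Y0.30
G1 X19.48 Y2.62
G1 X24.00 Y12.00
; layer 2
G0 Z2.29
G0 X24.00 Y12.00
G1 X19.48 Y21.38
G1 X9.33 Y23.70
G1 X1.19 Y17.21
G1 X1.19 Y6.79
G1 X9.33 Y0.30
G1 X19.48 Y2.62
G1 X24.00 Y12.00
; layer 3
G0 Z3.43
G0 X24.00 Y12.00
G1 X19.48 Y21.38
G1 X9.33 Y23.70
G1 X1.19 Y17.21
G1 X1.19 Y6.79
G1 X9.33 Y0.30
G1 X19.48 Y2.62
G1 X24.00 Y12.00
; layer 4
G0 Z4.57
G0 X24.00 Y12.00
G1 X19.48 Y21.38
G1 X9.33 Y23.70
G1 X1.19 Y17.21
G1 X1.19 Y6.79
G1 X9.33 Y0.30
G1 X19.48 Y2.62
G1 X24.00 Y12.00
; layer 5
G0 Z5.71
G0 X24.00 Y12.00
G1 X19.48 Y21.38
G1 X9.33 Y23.70
G1 X1.19 Y17.21
G1 X1.19 Y6.79
G1 X9.33 Y0.30
G1 X19.48 Y2.62
G1 X24.00 Y12.00
; layer 6
G0 Z6.86
G0 X24.00 Y12.00
G1 X19.48 Y21.38
G1 X9.33 Y23.70
G1 X1.19 Y17.21
G1 X1.19 Y6.79
G1 X9.33 Y0.30
G1 X19.48 Y2.62
G1 X24.00 Y12.00
; layer 7
G0 Z8.00
G0 X24.00 Y12.00
G1 X19.48 Y21.38
G1 X9.33 Y23.70
G1 X1.19 Y17.21
G1 X1.19 Y6.79
G1 X9.33 Y0.30
G1 X19.48 Y2.62
G1 X24.00 Y12.00
M2 ; end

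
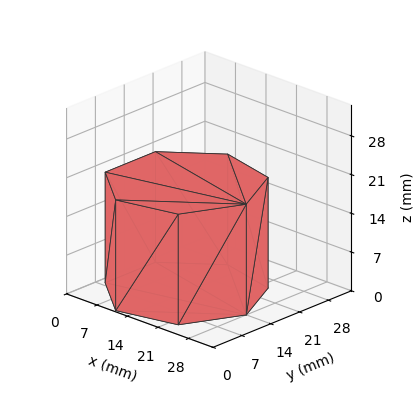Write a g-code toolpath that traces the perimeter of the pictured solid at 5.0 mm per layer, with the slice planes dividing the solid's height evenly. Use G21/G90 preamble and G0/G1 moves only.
Reading the render: the shape is a regular 7-sided prism (a cylinder approximated with 7 flat sides), circumscribed radius ≈ 14 mm, height ≈ 20 mm (dimensions read to the nearest mm from the axis ticks). For the g-code, the solid's height is divided into equal slices at the stated Δz and each level perimeter traced with G1 moves after a G0 lift.

; perimeter-only toolpath
G21 ; units = mm
G90 ; absolute positioning
G28 ; home
; layer 1
G0 Z5.0
G0 X28.0 Y14.0
G1 X22.7 Y24.9
G1 X10.9 Y27.6
G1 X1.4 Y20.1
G1 X1.4 Y7.9
G1 X10.9 Y0.4
G1 X22.7 Y3.1
G1 X28.0 Y14.0
; layer 2
G0 Z10.0
G0 X28.0 Y14.0
G1 X22.7 Y24.9
G1 X10.9 Y27.6
G1 X1.4 Y20.1
G1 X1.4 Y7.9
G1 X10.9 Y0.4
G1 X22.7 Y3.1
G1 X28.0 Y14.0
; layer 3
G0 Z15.0
G0 X28.0 Y14.0
G1 X22.7 Y24.9
G1 X10.9 Y27.6
G1 X1.4 Y20.1
G1 X1.4 Y7.9
G1 X10.9 Y0.4
G1 X22.7 Y3.1
G1 X28.0 Y14.0
; layer 4
G0 Z20.0
G0 X28.0 Y14.0
G1 X22.7 Y24.9
G1 X10.9 Y27.6
G1 X1.4 Y20.1
G1 X1.4 Y7.9
G1 X10.9 Y0.4
G1 X22.7 Y3.1
G1 X28.0 Y14.0
M2 ; end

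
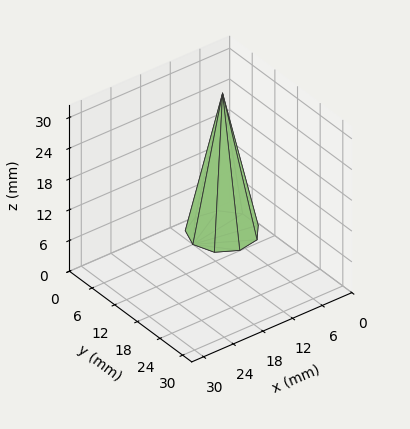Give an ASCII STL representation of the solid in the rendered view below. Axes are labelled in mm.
Reading the render: the shape is a regular 9-sided pyramid, base circumscribed radius ≈ 6 mm, apex at z ≈ 27 mm (dimensions read to the nearest mm from the axis ticks). For the STL, each face is triangulated and given an outward normal.

solid part
  facet normal 0.0000 0.0000 -1.0000
    outer loop
      vertex 7.04 11.91 0.00
      vertex 10.60 9.86 0.00
      vertex 12.00 6.00 0.00
    endloop
  endfacet
  facet normal 0.0000 0.0000 -1.0000
    outer loop
      vertex 3.00 11.20 0.00
      vertex 7.04 11.91 0.00
      vertex 12.00 6.00 0.00
    endloop
  endfacet
  facet normal 0.0000 0.0000 -1.0000
    outer loop
      vertex 0.36 8.05 0.00
      vertex 3.00 11.20 0.00
      vertex 12.00 6.00 0.00
    endloop
  endfacet
  facet normal 0.0000 0.0000 -1.0000
    outer loop
      vertex 0.36 3.95 0.00
      vertex 0.36 8.05 0.00
      vertex 12.00 6.00 0.00
    endloop
  endfacet
  facet normal 0.0000 0.0000 -1.0000
    outer loop
      vertex 3.00 0.80 0.00
      vertex 0.36 3.95 0.00
      vertex 12.00 6.00 0.00
    endloop
  endfacet
  facet normal 0.0000 0.0000 -1.0000
    outer loop
      vertex 7.04 0.09 0.00
      vertex 3.00 0.80 0.00
      vertex 12.00 6.00 0.00
    endloop
  endfacet
  facet normal 0.0000 0.0000 -1.0000
    outer loop
      vertex 10.60 2.14 0.00
      vertex 7.04 0.09 0.00
      vertex 12.00 6.00 0.00
    endloop
  endfacet
  facet normal 0.9202 0.3338 0.2045
    outer loop
      vertex 12.00 6.00 0.00
      vertex 10.60 9.86 0.00
      vertex 6.00 6.00 27.00
    endloop
  endfacet
  facet normal 0.4885 0.8483 0.2045
    outer loop
      vertex 10.60 9.86 0.00
      vertex 7.04 11.91 0.00
      vertex 6.00 6.00 27.00
    endloop
  endfacet
  facet normal -0.1694 0.9641 0.2045
    outer loop
      vertex 7.04 11.91 0.00
      vertex 3.00 11.20 0.00
      vertex 6.00 6.00 27.00
    endloop
  endfacet
  facet normal -0.7502 0.6288 0.2045
    outer loop
      vertex 3.00 11.20 0.00
      vertex 0.36 8.05 0.00
      vertex 6.00 6.00 27.00
    endloop
  endfacet
  facet normal -0.9789 0.0000 0.2045
    outer loop
      vertex 0.36 8.05 0.00
      vertex 0.36 3.95 0.00
      vertex 6.00 6.00 27.00
    endloop
  endfacet
  facet normal -0.7502 -0.6288 0.2045
    outer loop
      vertex 0.36 3.95 0.00
      vertex 3.00 0.80 0.00
      vertex 6.00 6.00 27.00
    endloop
  endfacet
  facet normal -0.1694 -0.9641 0.2045
    outer loop
      vertex 3.00 0.80 0.00
      vertex 7.04 0.09 0.00
      vertex 6.00 6.00 27.00
    endloop
  endfacet
  facet normal 0.4885 -0.8483 0.2045
    outer loop
      vertex 7.04 0.09 0.00
      vertex 10.60 2.14 0.00
      vertex 6.00 6.00 27.00
    endloop
  endfacet
  facet normal 0.9202 -0.3338 0.2045
    outer loop
      vertex 10.60 2.14 0.00
      vertex 12.00 6.00 0.00
      vertex 6.00 6.00 27.00
    endloop
  endfacet
endsolid part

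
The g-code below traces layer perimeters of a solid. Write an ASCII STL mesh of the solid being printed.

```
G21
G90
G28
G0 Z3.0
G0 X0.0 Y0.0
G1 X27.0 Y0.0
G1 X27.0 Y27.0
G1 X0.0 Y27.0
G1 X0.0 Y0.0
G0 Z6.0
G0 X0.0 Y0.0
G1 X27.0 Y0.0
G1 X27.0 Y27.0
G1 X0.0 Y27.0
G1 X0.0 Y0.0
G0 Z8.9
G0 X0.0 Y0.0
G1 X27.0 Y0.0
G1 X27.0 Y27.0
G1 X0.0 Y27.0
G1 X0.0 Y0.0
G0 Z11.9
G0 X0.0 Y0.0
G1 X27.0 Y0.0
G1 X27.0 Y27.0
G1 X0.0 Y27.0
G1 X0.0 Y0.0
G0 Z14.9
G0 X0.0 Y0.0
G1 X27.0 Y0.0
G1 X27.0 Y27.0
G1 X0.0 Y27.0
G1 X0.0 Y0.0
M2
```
solid part
  facet normal 0.0000 0.0000 -1.0000
    outer loop
      vertex 27.0 27.0 0.0
      vertex 27.0 0.0 0.0
      vertex 0.0 0.0 0.0
    endloop
  endfacet
  facet normal 0.0000 0.0000 -1.0000
    outer loop
      vertex 0.0 27.0 0.0
      vertex 27.0 27.0 0.0
      vertex 0.0 0.0 0.0
    endloop
  endfacet
  facet normal 0.0000 0.0000 1.0000
    outer loop
      vertex 0.0 0.0 14.9
      vertex 27.0 0.0 14.9
      vertex 27.0 27.0 14.9
    endloop
  endfacet
  facet normal 0.0000 0.0000 1.0000
    outer loop
      vertex 0.0 0.0 14.9
      vertex 27.0 27.0 14.9
      vertex 0.0 27.0 14.9
    endloop
  endfacet
  facet normal 0.0000 -1.0000 0.0000
    outer loop
      vertex 0.0 0.0 0.0
      vertex 27.0 0.0 0.0
      vertex 27.0 0.0 14.9
    endloop
  endfacet
  facet normal 0.0000 -1.0000 0.0000
    outer loop
      vertex 0.0 0.0 0.0
      vertex 27.0 0.0 14.9
      vertex 0.0 0.0 14.9
    endloop
  endfacet
  facet normal 0.0000 1.0000 0.0000
    outer loop
      vertex 27.0 27.0 14.9
      vertex 27.0 27.0 0.0
      vertex 0.0 27.0 0.0
    endloop
  endfacet
  facet normal 0.0000 1.0000 0.0000
    outer loop
      vertex 0.0 27.0 14.9
      vertex 27.0 27.0 14.9
      vertex 0.0 27.0 0.0
    endloop
  endfacet
  facet normal -1.0000 0.0000 0.0000
    outer loop
      vertex 0.0 27.0 14.9
      vertex 0.0 27.0 0.0
      vertex 0.0 0.0 0.0
    endloop
  endfacet
  facet normal -1.0000 0.0000 0.0000
    outer loop
      vertex 0.0 0.0 14.9
      vertex 0.0 27.0 14.9
      vertex 0.0 0.0 0.0
    endloop
  endfacet
  facet normal 1.0000 0.0000 0.0000
    outer loop
      vertex 27.0 0.0 0.0
      vertex 27.0 27.0 0.0
      vertex 27.0 27.0 14.9
    endloop
  endfacet
  facet normal 1.0000 0.0000 0.0000
    outer loop
      vertex 27.0 0.0 0.0
      vertex 27.0 27.0 14.9
      vertex 27.0 0.0 14.9
    endloop
  endfacet
endsolid part

The G0 Z moves step by Δz≈3.0 mm. Every layer's G1 loop is the same polygon, so the solid is a straight extrusion of it from z=0 to z≈14.9. Closing with flat bottom and top caps and triangulating gives 12 facets — a rectangular box, roughly 27 × 27 mm footprint and 14.9 mm tall.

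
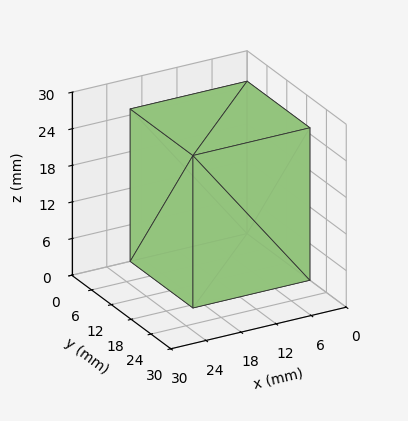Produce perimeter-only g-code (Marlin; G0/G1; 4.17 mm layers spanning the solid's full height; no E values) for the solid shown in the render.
Reading the render: the shape is a rectangular box, roughly 20 × 19 mm footprint and 25 mm tall (dimensions read to the nearest mm from the axis ticks). For the g-code, the solid's height is divided into equal slices at the stated Δz and each level perimeter traced with G1 moves after a G0 lift.

; perimeter-only toolpath
G21 ; units = mm
G90 ; absolute positioning
G28 ; home
; layer 1
G0 Z4.17
G0 X0.00 Y0.00
G1 X20.00 Y0.00
G1 X20.00 Y19.00
G1 X0.00 Y19.00
G1 X0.00 Y0.00
; layer 2
G0 Z8.33
G0 X0.00 Y0.00
G1 X20.00 Y0.00
G1 X20.00 Y19.00
G1 X0.00 Y19.00
G1 X0.00 Y0.00
; layer 3
G0 Z12.50
G0 X0.00 Y0.00
G1 X20.00 Y0.00
G1 X20.00 Y19.00
G1 X0.00 Y19.00
G1 X0.00 Y0.00
; layer 4
G0 Z16.67
G0 X0.00 Y0.00
G1 X20.00 Y0.00
G1 X20.00 Y19.00
G1 X0.00 Y19.00
G1 X0.00 Y0.00
; layer 5
G0 Z20.83
G0 X0.00 Y0.00
G1 X20.00 Y0.00
G1 X20.00 Y19.00
G1 X0.00 Y19.00
G1 X0.00 Y0.00
; layer 6
G0 Z25.00
G0 X0.00 Y0.00
G1 X20.00 Y0.00
G1 X20.00 Y19.00
G1 X0.00 Y19.00
G1 X0.00 Y0.00
M2 ; end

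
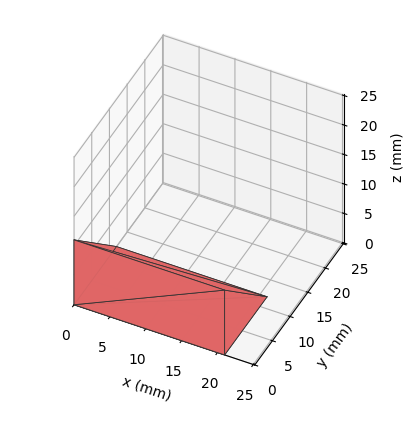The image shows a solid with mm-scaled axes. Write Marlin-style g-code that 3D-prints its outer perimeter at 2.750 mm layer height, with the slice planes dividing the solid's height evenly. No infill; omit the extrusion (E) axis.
Reading the render: the shape is a wedge (ramp): 21 × 12 mm base, rising to 11 mm along the y=0 edge and sloping linearly to z=0 at y=12 (dimensions read to the nearest mm from the axis ticks). For the g-code, the solid's height is divided into equal slices at the stated Δz and each level perimeter traced with G1 moves after a G0 lift.

; perimeter-only toolpath
G21 ; units = mm
G90 ; absolute positioning
G28 ; home
; layer 1
G0 Z2.750
G0 X0.000 Y0.000
G1 X21.000 Y0.000
G1 X21.000 Y9.000
G1 X0.000 Y9.000
G1 X0.000 Y0.000
; layer 2
G0 Z5.500
G0 X0.000 Y0.000
G1 X21.000 Y0.000
G1 X21.000 Y6.000
G1 X0.000 Y6.000
G1 X0.000 Y0.000
; layer 3
G0 Z8.250
G0 X0.000 Y0.000
G1 X21.000 Y0.000
G1 X21.000 Y3.000
G1 X0.000 Y3.000
G1 X0.000 Y0.000
M2 ; end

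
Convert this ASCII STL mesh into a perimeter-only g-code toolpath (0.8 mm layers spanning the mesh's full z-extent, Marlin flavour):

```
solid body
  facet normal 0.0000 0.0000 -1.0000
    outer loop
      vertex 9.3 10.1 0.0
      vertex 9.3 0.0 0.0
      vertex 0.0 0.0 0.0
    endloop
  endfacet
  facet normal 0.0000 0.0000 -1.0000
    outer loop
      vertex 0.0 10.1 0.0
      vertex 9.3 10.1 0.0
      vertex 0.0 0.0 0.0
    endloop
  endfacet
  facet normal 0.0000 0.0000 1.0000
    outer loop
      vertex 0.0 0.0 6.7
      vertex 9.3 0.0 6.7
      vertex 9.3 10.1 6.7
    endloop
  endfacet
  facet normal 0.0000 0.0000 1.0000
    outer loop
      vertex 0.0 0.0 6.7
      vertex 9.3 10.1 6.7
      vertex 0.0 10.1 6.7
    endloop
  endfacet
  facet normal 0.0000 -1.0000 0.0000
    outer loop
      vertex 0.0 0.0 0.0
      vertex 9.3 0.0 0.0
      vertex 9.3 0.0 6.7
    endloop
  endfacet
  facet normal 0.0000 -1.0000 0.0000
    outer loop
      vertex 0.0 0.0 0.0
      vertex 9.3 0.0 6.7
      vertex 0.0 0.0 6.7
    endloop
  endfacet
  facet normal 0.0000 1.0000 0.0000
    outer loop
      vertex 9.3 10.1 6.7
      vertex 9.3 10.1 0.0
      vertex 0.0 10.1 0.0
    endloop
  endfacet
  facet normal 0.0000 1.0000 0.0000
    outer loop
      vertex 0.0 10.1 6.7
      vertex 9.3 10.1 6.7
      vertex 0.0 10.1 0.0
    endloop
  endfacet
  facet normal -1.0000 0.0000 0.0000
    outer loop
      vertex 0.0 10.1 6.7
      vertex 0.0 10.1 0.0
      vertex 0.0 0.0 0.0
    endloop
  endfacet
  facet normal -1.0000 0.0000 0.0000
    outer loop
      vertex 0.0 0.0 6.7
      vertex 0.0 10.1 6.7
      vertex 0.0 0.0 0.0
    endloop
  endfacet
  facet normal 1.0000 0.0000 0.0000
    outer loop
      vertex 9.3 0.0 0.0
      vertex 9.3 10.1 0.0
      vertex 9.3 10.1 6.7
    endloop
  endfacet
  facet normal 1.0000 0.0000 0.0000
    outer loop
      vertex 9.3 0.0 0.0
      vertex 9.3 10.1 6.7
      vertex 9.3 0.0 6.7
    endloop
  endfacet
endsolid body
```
; perimeter-only toolpath
G21 ; units = mm
G90 ; absolute positioning
G28 ; home
; layer 1
G0 Z0.8
G0 X0.0 Y0.0
G1 X9.3 Y0.0
G1 X9.3 Y10.1
G1 X0.0 Y10.1
G1 X0.0 Y0.0
; layer 2
G0 Z1.7
G0 X0.0 Y0.0
G1 X9.3 Y0.0
G1 X9.3 Y10.1
G1 X0.0 Y10.1
G1 X0.0 Y0.0
; layer 3
G0 Z2.5
G0 X0.0 Y0.0
G1 X9.3 Y0.0
G1 X9.3 Y10.1
G1 X0.0 Y10.1
G1 X0.0 Y0.0
; layer 4
G0 Z3.4
G0 X0.0 Y0.0
G1 X9.3 Y0.0
G1 X9.3 Y10.1
G1 X0.0 Y10.1
G1 X0.0 Y0.0
; layer 5
G0 Z4.2
G0 X0.0 Y0.0
G1 X9.3 Y0.0
G1 X9.3 Y10.1
G1 X0.0 Y10.1
G1 X0.0 Y0.0
; layer 6
G0 Z5.0
G0 X0.0 Y0.0
G1 X9.3 Y0.0
G1 X9.3 Y10.1
G1 X0.0 Y10.1
G1 X0.0 Y0.0
; layer 7
G0 Z5.9
G0 X0.0 Y0.0
G1 X9.3 Y0.0
G1 X9.3 Y10.1
G1 X0.0 Y10.1
G1 X0.0 Y0.0
; layer 8
G0 Z6.7
G0 X0.0 Y0.0
G1 X9.3 Y0.0
G1 X9.3 Y10.1
G1 X0.0 Y10.1
G1 X0.0 Y0.0
M2 ; end

The solid is a rectangular box, roughly 9.3 × 10.1 mm footprint and 6.7 mm tall. Slicing at Δz = 0.8 mm — 8 equal slices spanning the solid's height, so layer i sits at z = i·h/8 — gives 8 non-empty perimeters. Each is a 4-segment closed polygon; G0 lifts to the layer z and rapids to the start vertex, then G1 traces the edges.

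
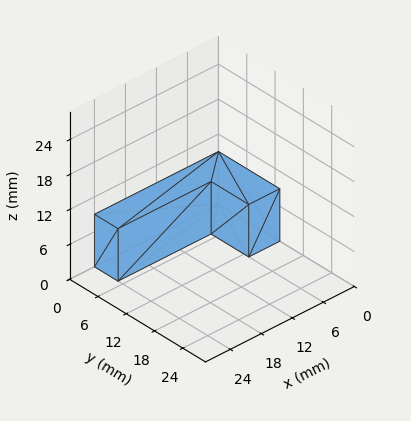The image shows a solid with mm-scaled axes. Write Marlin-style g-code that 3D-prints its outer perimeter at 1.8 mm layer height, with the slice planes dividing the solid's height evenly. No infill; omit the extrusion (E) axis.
Reading the render: the shape is an L-shaped prism: outer 24 × 13 mm, arm thicknesses ≈ 5 mm (horizontal) and 6 mm (vertical), extruded 9 mm in z (dimensions read to the nearest mm from the axis ticks). For the g-code, the solid's height is divided into equal slices at the stated Δz and each level perimeter traced with G1 moves after a G0 lift.

; perimeter-only toolpath
G21 ; units = mm
G90 ; absolute positioning
G28 ; home
; layer 1
G0 Z1.8
G0 X0.0 Y0.0
G1 X24.0 Y0.0
G1 X24.0 Y5.0
G1 X6.0 Y5.0
G1 X6.0 Y13.0
G1 X0.0 Y13.0
G1 X0.0 Y0.0
; layer 2
G0 Z3.6
G0 X0.0 Y0.0
G1 X24.0 Y0.0
G1 X24.0 Y5.0
G1 X6.0 Y5.0
G1 X6.0 Y13.0
G1 X0.0 Y13.0
G1 X0.0 Y0.0
; layer 3
G0 Z5.4
G0 X0.0 Y0.0
G1 X24.0 Y0.0
G1 X24.0 Y5.0
G1 X6.0 Y5.0
G1 X6.0 Y13.0
G1 X0.0 Y13.0
G1 X0.0 Y0.0
; layer 4
G0 Z7.2
G0 X0.0 Y0.0
G1 X24.0 Y0.0
G1 X24.0 Y5.0
G1 X6.0 Y5.0
G1 X6.0 Y13.0
G1 X0.0 Y13.0
G1 X0.0 Y0.0
; layer 5
G0 Z9.0
G0 X0.0 Y0.0
G1 X24.0 Y0.0
G1 X24.0 Y5.0
G1 X6.0 Y5.0
G1 X6.0 Y13.0
G1 X0.0 Y13.0
G1 X0.0 Y0.0
M2 ; end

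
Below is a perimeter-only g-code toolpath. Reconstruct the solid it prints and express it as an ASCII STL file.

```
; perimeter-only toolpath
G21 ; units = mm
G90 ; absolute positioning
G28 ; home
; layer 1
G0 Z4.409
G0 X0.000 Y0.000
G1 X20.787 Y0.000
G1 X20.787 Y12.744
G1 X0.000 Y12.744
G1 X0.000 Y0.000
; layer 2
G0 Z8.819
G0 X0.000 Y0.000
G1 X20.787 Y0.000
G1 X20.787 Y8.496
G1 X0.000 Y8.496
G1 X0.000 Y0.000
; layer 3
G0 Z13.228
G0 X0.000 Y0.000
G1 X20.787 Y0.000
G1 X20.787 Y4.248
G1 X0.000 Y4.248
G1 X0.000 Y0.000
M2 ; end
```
solid part
  facet normal 0.0000 0.0000 -1.0000
    outer loop
      vertex 20.787 16.992 0.000
      vertex 20.787 0.000 0.000
      vertex 0.000 0.000 0.000
    endloop
  endfacet
  facet normal 0.0000 0.0000 -1.0000
    outer loop
      vertex 0.000 16.992 0.000
      vertex 20.787 16.992 0.000
      vertex 0.000 0.000 0.000
    endloop
  endfacet
  facet normal 0.0000 -1.0000 0.0000
    outer loop
      vertex 0.000 0.000 0.000
      vertex 20.787 0.000 0.000
      vertex 20.787 0.000 17.637
    endloop
  endfacet
  facet normal 0.0000 -1.0000 0.0000
    outer loop
      vertex 0.000 0.000 0.000
      vertex 20.787 0.000 17.637
      vertex 0.000 0.000 17.637
    endloop
  endfacet
  facet normal 0.0000 0.7202 0.6938
    outer loop
      vertex 0.000 0.000 17.637
      vertex 20.787 0.000 17.637
      vertex 20.787 16.992 0.000
    endloop
  endfacet
  facet normal 0.0000 0.7202 0.6938
    outer loop
      vertex 0.000 0.000 17.637
      vertex 20.787 16.992 0.000
      vertex 0.000 16.992 0.000
    endloop
  endfacet
  facet normal -1.0000 0.0000 0.0000
    outer loop
      vertex 0.000 0.000 17.637
      vertex 0.000 16.992 0.000
      vertex 0.000 0.000 0.000
    endloop
  endfacet
  facet normal 1.0000 0.0000 0.0000
    outer loop
      vertex 20.787 0.000 0.000
      vertex 20.787 16.992 0.000
      vertex 20.787 0.000 17.637
    endloop
  endfacet
endsolid part

The G0 Z moves step by Δz≈4.409 mm. The G1 loops shrink linearly with z, so the solid tapers from its base footprint up to z≈17.6. Closing with a flat bottom cap and the tapered top and triangulating gives 8 facets — a wedge (ramp): 20.8 × 17 mm base, rising to 17.6 mm along the y=0 edge and sloping linearly to z=0 at y=17.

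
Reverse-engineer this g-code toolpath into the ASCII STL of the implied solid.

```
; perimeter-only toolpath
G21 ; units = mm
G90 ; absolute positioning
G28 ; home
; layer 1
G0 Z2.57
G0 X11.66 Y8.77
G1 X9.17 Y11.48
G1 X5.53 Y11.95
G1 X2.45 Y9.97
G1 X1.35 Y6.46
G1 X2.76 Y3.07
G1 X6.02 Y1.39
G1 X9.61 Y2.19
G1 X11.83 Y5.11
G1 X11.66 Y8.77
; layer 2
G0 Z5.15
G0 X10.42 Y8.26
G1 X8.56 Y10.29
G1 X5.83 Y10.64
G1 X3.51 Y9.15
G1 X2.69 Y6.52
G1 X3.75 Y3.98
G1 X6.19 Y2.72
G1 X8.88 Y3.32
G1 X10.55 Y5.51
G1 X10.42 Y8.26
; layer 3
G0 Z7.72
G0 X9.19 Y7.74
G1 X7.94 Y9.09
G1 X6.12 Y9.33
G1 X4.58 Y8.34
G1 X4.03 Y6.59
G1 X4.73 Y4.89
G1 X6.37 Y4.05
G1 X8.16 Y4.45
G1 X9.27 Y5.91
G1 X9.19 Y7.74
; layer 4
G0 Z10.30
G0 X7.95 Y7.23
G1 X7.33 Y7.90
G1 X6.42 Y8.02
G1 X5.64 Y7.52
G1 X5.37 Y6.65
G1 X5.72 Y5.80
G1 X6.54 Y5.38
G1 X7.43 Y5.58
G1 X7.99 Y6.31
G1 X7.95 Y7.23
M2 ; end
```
solid part
  facet normal 0.0000 0.0000 -1.0000
    outer loop
      vertex 5.24 13.26 0.00
      vertex 9.79 12.67 0.00
      vertex 12.90 9.29 0.00
    endloop
  endfacet
  facet normal 0.0000 0.0000 -1.0000
    outer loop
      vertex 1.38 10.78 0.00
      vertex 5.24 13.26 0.00
      vertex 12.90 9.29 0.00
    endloop
  endfacet
  facet normal 0.0000 0.0000 -1.0000
    outer loop
      vertex 0.01 6.40 0.00
      vertex 1.38 10.78 0.00
      vertex 12.90 9.29 0.00
    endloop
  endfacet
  facet normal 0.0000 0.0000 -1.0000
    outer loop
      vertex 1.77 2.16 0.00
      vertex 0.01 6.40 0.00
      vertex 12.90 9.29 0.00
    endloop
  endfacet
  facet normal 0.0000 0.0000 -1.0000
    outer loop
      vertex 5.85 0.06 0.00
      vertex 1.77 2.16 0.00
      vertex 12.90 9.29 0.00
    endloop
  endfacet
  facet normal 0.0000 0.0000 -1.0000
    outer loop
      vertex 10.33 1.06 0.00
      vertex 5.85 0.06 0.00
      vertex 12.90 9.29 0.00
    endloop
  endfacet
  facet normal 0.0000 0.0000 -1.0000
    outer loop
      vertex 13.11 4.71 0.00
      vertex 10.33 1.06 0.00
      vertex 12.90 9.29 0.00
    endloop
  endfacet
  facet normal 0.6609 0.6081 0.4398
    outer loop
      vertex 12.90 9.29 0.00
      vertex 9.79 12.67 0.00
      vertex 6.71 6.71 12.87
    endloop
  endfacet
  facet normal 0.1155 0.8905 0.4400
    outer loop
      vertex 9.79 12.67 0.00
      vertex 5.24 13.26 0.00
      vertex 6.71 6.71 12.87
    endloop
  endfacet
  facet normal -0.4854 0.7555 0.4400
    outer loop
      vertex 5.24 13.26 0.00
      vertex 1.38 10.78 0.00
      vertex 6.71 6.71 12.87
    endloop
  endfacet
  facet normal -0.8572 0.2681 0.4398
    outer loop
      vertex 1.38 10.78 0.00
      vertex 0.01 6.40 0.00
      vertex 6.71 6.71 12.87
    endloop
  endfacet
  facet normal -0.8294 -0.3443 0.4400
    outer loop
      vertex 0.01 6.40 0.00
      vertex 1.77 2.16 0.00
      vertex 6.71 6.71 12.87
    endloop
  endfacet
  facet normal -0.4110 -0.7984 0.4400
    outer loop
      vertex 1.77 2.16 0.00
      vertex 5.85 0.06 0.00
      vertex 6.71 6.71 12.87
    endloop
  endfacet
  facet normal 0.1957 -0.8765 0.4398
    outer loop
      vertex 5.85 0.06 0.00
      vertex 10.33 1.06 0.00
      vertex 6.71 6.71 12.87
    endloop
  endfacet
  facet normal 0.7144 -0.5442 0.4398
    outer loop
      vertex 10.33 1.06 0.00
      vertex 13.11 4.71 0.00
      vertex 6.71 6.71 12.87
    endloop
  endfacet
  facet normal 0.8972 0.0411 0.4398
    outer loop
      vertex 13.11 4.71 0.00
      vertex 12.90 9.29 0.00
      vertex 6.71 6.71 12.87
    endloop
  endfacet
endsolid part

The G0 Z moves step by Δz≈2.57 mm. The G1 loops shrink linearly with z, so the solid tapers from its base footprint up to z≈12.9. Closing with a flat bottom cap and the tapered top and triangulating gives 16 facets — a regular 9-sided pyramid, base circumscribed radius ≈ 6.71 mm, apex at z ≈ 12.9 mm.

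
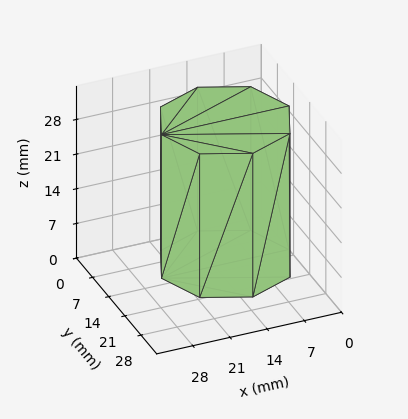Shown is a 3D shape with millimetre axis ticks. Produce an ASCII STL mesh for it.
Reading the render: the shape is a regular 8-sided prism (a cylinder approximated with 8 flat sides), circumscribed radius ≈ 12 mm, height ≈ 29 mm (dimensions read to the nearest mm from the axis ticks). For the STL, each face is triangulated and given an outward normal.

solid part
  facet normal 0.0000 0.0000 -1.0000
    outer loop
      vertex 12.0 24.0 0.0
      vertex 20.5 20.5 0.0
      vertex 24.0 12.0 0.0
    endloop
  endfacet
  facet normal 0.0000 0.0000 -1.0000
    outer loop
      vertex 3.5 20.5 0.0
      vertex 12.0 24.0 0.0
      vertex 24.0 12.0 0.0
    endloop
  endfacet
  facet normal 0.0000 0.0000 -1.0000
    outer loop
      vertex 0.0 12.0 0.0
      vertex 3.5 20.5 0.0
      vertex 24.0 12.0 0.0
    endloop
  endfacet
  facet normal 0.0000 0.0000 -1.0000
    outer loop
      vertex 3.5 3.5 0.0
      vertex 0.0 12.0 0.0
      vertex 24.0 12.0 0.0
    endloop
  endfacet
  facet normal 0.0000 0.0000 -1.0000
    outer loop
      vertex 12.0 0.0 0.0
      vertex 3.5 3.5 0.0
      vertex 24.0 12.0 0.0
    endloop
  endfacet
  facet normal 0.0000 0.0000 -1.0000
    outer loop
      vertex 20.5 3.5 0.0
      vertex 12.0 0.0 0.0
      vertex 24.0 12.0 0.0
    endloop
  endfacet
  facet normal 0.0000 0.0000 1.0000
    outer loop
      vertex 24.0 12.0 29.0
      vertex 20.5 20.5 29.0
      vertex 12.0 24.0 29.0
    endloop
  endfacet
  facet normal 0.0000 0.0000 1.0000
    outer loop
      vertex 24.0 12.0 29.0
      vertex 12.0 24.0 29.0
      vertex 3.5 20.5 29.0
    endloop
  endfacet
  facet normal 0.0000 0.0000 1.0000
    outer loop
      vertex 24.0 12.0 29.0
      vertex 3.5 20.5 29.0
      vertex 0.0 12.0 29.0
    endloop
  endfacet
  facet normal 0.0000 0.0000 1.0000
    outer loop
      vertex 24.0 12.0 29.0
      vertex 0.0 12.0 29.0
      vertex 3.5 3.5 29.0
    endloop
  endfacet
  facet normal 0.0000 0.0000 1.0000
    outer loop
      vertex 24.0 12.0 29.0
      vertex 3.5 3.5 29.0
      vertex 12.0 0.0 29.0
    endloop
  endfacet
  facet normal 0.0000 0.0000 1.0000
    outer loop
      vertex 24.0 12.0 29.0
      vertex 12.0 0.0 29.0
      vertex 20.5 3.5 29.0
    endloop
  endfacet
  facet normal 0.9247 0.3807 0.0000
    outer loop
      vertex 24.0 12.0 0.0
      vertex 20.5 20.5 0.0
      vertex 20.5 20.5 29.0
    endloop
  endfacet
  facet normal 0.9247 0.3807 0.0000
    outer loop
      vertex 24.0 12.0 0.0
      vertex 20.5 20.5 29.0
      vertex 24.0 12.0 29.0
    endloop
  endfacet
  facet normal 0.3807 0.9247 0.0000
    outer loop
      vertex 20.5 20.5 0.0
      vertex 12.0 24.0 0.0
      vertex 12.0 24.0 29.0
    endloop
  endfacet
  facet normal 0.3807 0.9247 0.0000
    outer loop
      vertex 20.5 20.5 0.0
      vertex 12.0 24.0 29.0
      vertex 20.5 20.5 29.0
    endloop
  endfacet
  facet normal -0.3807 0.9247 0.0000
    outer loop
      vertex 12.0 24.0 0.0
      vertex 3.5 20.5 0.0
      vertex 3.5 20.5 29.0
    endloop
  endfacet
  facet normal -0.3807 0.9247 0.0000
    outer loop
      vertex 12.0 24.0 0.0
      vertex 3.5 20.5 29.0
      vertex 12.0 24.0 29.0
    endloop
  endfacet
  facet normal -0.9247 0.3807 0.0000
    outer loop
      vertex 3.5 20.5 0.0
      vertex 0.0 12.0 0.0
      vertex 0.0 12.0 29.0
    endloop
  endfacet
  facet normal -0.9247 0.3807 0.0000
    outer loop
      vertex 3.5 20.5 0.0
      vertex 0.0 12.0 29.0
      vertex 3.5 20.5 29.0
    endloop
  endfacet
  facet normal -0.9247 -0.3807 0.0000
    outer loop
      vertex 0.0 12.0 0.0
      vertex 3.5 3.5 0.0
      vertex 3.5 3.5 29.0
    endloop
  endfacet
  facet normal -0.9247 -0.3807 0.0000
    outer loop
      vertex 0.0 12.0 0.0
      vertex 3.5 3.5 29.0
      vertex 0.0 12.0 29.0
    endloop
  endfacet
  facet normal -0.3807 -0.9247 0.0000
    outer loop
      vertex 3.5 3.5 0.0
      vertex 12.0 0.0 0.0
      vertex 12.0 0.0 29.0
    endloop
  endfacet
  facet normal -0.3807 -0.9247 0.0000
    outer loop
      vertex 3.5 3.5 0.0
      vertex 12.0 0.0 29.0
      vertex 3.5 3.5 29.0
    endloop
  endfacet
  facet normal 0.3807 -0.9247 0.0000
    outer loop
      vertex 12.0 0.0 0.0
      vertex 20.5 3.5 0.0
      vertex 20.5 3.5 29.0
    endloop
  endfacet
  facet normal 0.3807 -0.9247 0.0000
    outer loop
      vertex 12.0 0.0 0.0
      vertex 20.5 3.5 29.0
      vertex 12.0 0.0 29.0
    endloop
  endfacet
  facet normal 0.9247 -0.3807 0.0000
    outer loop
      vertex 20.5 3.5 0.0
      vertex 24.0 12.0 0.0
      vertex 24.0 12.0 29.0
    endloop
  endfacet
  facet normal 0.9247 -0.3807 0.0000
    outer loop
      vertex 20.5 3.5 0.0
      vertex 24.0 12.0 29.0
      vertex 20.5 3.5 29.0
    endloop
  endfacet
endsolid part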